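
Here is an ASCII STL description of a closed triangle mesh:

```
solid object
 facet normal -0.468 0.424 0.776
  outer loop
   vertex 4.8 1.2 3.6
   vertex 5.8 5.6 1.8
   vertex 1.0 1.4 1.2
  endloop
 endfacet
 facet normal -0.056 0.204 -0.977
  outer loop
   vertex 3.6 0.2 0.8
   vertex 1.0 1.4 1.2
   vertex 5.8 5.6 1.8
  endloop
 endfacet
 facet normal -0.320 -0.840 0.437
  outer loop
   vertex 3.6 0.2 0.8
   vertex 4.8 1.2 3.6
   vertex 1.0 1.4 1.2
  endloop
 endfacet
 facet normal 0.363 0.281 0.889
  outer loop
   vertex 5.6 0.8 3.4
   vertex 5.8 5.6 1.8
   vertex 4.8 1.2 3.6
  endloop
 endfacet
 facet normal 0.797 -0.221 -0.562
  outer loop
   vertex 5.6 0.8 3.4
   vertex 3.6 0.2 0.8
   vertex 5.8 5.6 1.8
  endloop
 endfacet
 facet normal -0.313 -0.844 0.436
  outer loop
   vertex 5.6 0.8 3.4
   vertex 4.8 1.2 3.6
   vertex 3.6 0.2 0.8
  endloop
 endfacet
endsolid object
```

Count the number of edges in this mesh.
9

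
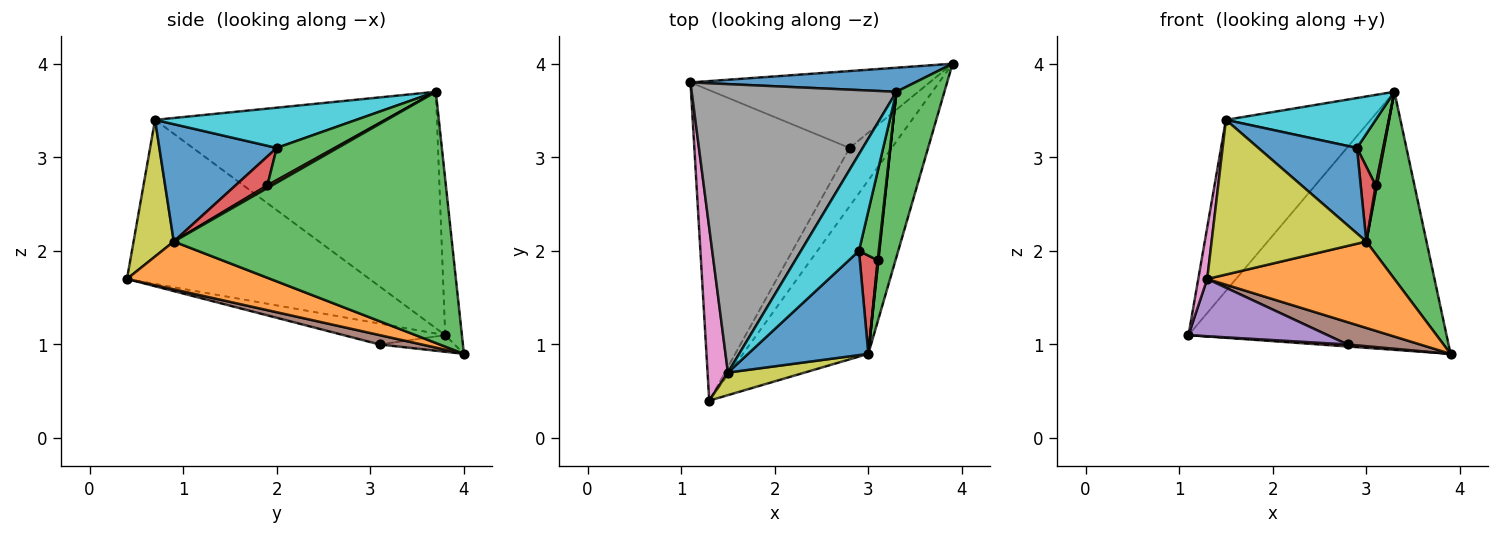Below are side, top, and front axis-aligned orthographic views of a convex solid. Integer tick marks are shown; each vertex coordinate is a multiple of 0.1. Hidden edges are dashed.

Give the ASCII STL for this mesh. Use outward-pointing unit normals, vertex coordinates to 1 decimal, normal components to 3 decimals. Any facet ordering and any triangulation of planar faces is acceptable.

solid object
 facet normal -0.064 0.994 0.093
  outer loop
   vertex 3.3 3.7 3.7
   vertex 3.9 4.0 0.9
   vertex 1.1 3.8 1.1
  endloop
 endfacet
 facet normal 0.323 -0.422 -0.847
  outer loop
   vertex 3.0 0.9 2.1
   vertex 1.3 0.4 1.7
   vertex 3.9 4.0 0.9
  endloop
 endfacet
 facet normal 0.961 -0.208 0.184
  outer loop
   vertex 3.0 0.9 2.1
   vertex 3.9 4.0 0.9
   vertex 3.3 3.7 3.7
  endloop
 endfacet
 facet normal -0.069 -0.026 -0.997
  outer loop
   vertex 2.8 3.1 1.0
   vertex 1.1 3.8 1.1
   vertex 3.9 4.0 0.9
  endloop
 endfacet
 facet normal -0.131 -0.180 -0.975
  outer loop
   vertex 2.8 3.1 1.0
   vertex 1.3 0.4 1.7
   vertex 1.1 3.8 1.1
  endloop
 endfacet
 facet normal 0.203 -0.350 -0.914
  outer loop
   vertex 2.8 3.1 1.0
   vertex 3.9 4.0 0.9
   vertex 1.3 0.4 1.7
  endloop
 endfacet
 facet normal -0.992 -0.037 0.123
  outer loop
   vertex 1.5 0.7 3.4
   vertex 1.1 3.8 1.1
   vertex 1.3 0.4 1.7
  endloop
 endfacet
 facet normal -0.705 0.362 0.610
  outer loop
   vertex 1.5 0.7 3.4
   vertex 3.3 3.7 3.7
   vertex 1.1 3.8 1.1
  endloop
 endfacet
 facet normal 0.249 -0.958 0.140
  outer loop
   vertex 1.5 0.7 3.4
   vertex 1.3 0.4 1.7
   vertex 3.0 0.9 2.1
  endloop
 endfacet
 facet normal 0.525 -0.390 0.756
  outer loop
   vertex 2.9 2.0 3.1
   vertex 3.3 3.7 3.7
   vertex 1.5 0.7 3.4
  endloop
 endfacet
 facet normal 0.602 -0.506 0.617
  outer loop
   vertex 2.9 2.0 3.1
   vertex 1.5 0.7 3.4
   vertex 3.0 0.9 2.1
  endloop
 endfacet
 facet normal 0.943 -0.236 0.236
  outer loop
   vertex 3.1 1.9 2.7
   vertex 3.0 0.9 2.1
   vertex 3.3 3.7 3.7
  endloop
 endfacet
 facet normal 0.796 -0.359 0.488
  outer loop
   vertex 3.1 1.9 2.7
   vertex 3.3 3.7 3.7
   vertex 2.9 2.0 3.1
  endloop
 endfacet
 facet normal 0.790 -0.372 0.488
  outer loop
   vertex 3.1 1.9 2.7
   vertex 2.9 2.0 3.1
   vertex 3.0 0.9 2.1
  endloop
 endfacet
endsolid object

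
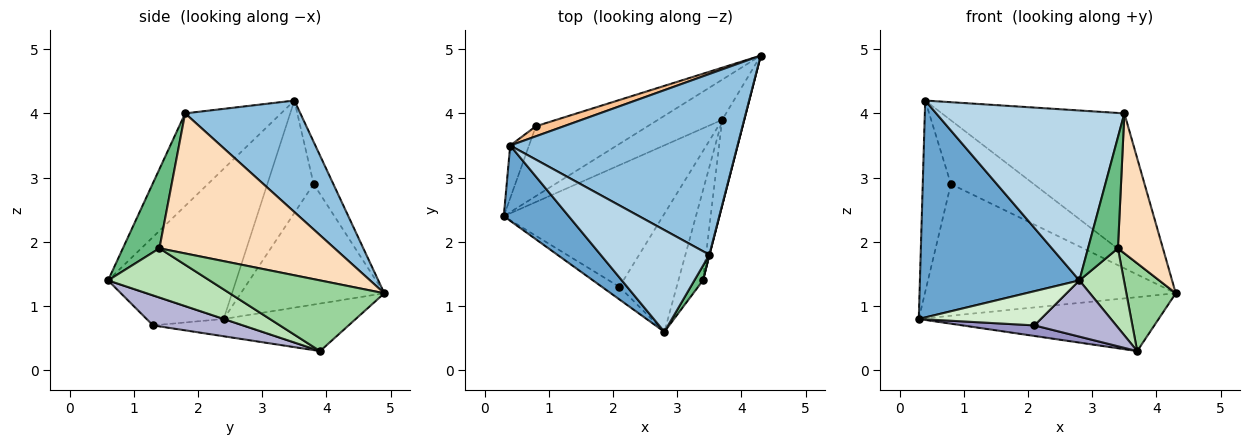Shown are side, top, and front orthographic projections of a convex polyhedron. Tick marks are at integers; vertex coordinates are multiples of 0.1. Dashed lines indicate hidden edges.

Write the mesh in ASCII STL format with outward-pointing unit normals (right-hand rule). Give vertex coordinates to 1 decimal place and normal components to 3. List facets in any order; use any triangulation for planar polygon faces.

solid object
 facet normal -0.605 -0.753 0.261
  outer loop
   vertex 0.4 3.5 4.2
   vertex 0.3 2.4 0.8
   vertex 2.8 0.6 1.4
  endloop
 endfacet
 facet normal 0.361 0.572 0.736
  outer loop
   vertex 3.5 1.8 4.0
   vertex 4.3 4.9 1.2
   vertex 0.4 3.5 4.2
  endloop
 endfacet
 facet normal -0.401 -0.786 0.471
  outer loop
   vertex 3.5 1.8 4.0
   vertex 0.4 3.5 4.2
   vertex 2.8 0.6 1.4
  endloop
 endfacet
 facet normal -0.404 0.734 -0.546
  outer loop
   vertex 3.7 3.9 0.3
   vertex 0.3 2.4 0.8
   vertex 4.3 4.9 1.2
  endloop
 endfacet
 facet normal -0.451 0.788 -0.418
  outer loop
   vertex 0.8 3.8 2.9
   vertex 4.3 4.9 1.2
   vertex 0.3 2.4 0.8
  endloop
 endfacet
 facet normal -0.846 0.514 -0.142
  outer loop
   vertex 0.8 3.8 2.9
   vertex 0.3 2.4 0.8
   vertex 0.4 3.5 4.2
  endloop
 endfacet
 facet normal -0.229 0.962 0.152
  outer loop
   vertex 0.8 3.8 2.9
   vertex 0.4 3.5 4.2
   vertex 4.3 4.9 1.2
  endloop
 endfacet
 facet normal 0.969 -0.249 0.001
  outer loop
   vertex 3.4 1.4 1.9
   vertex 4.3 4.9 1.2
   vertex 3.5 1.8 4.0
  endloop
 endfacet
 facet normal 0.771 -0.631 0.083
  outer loop
   vertex 3.4 1.4 1.9
   vertex 3.5 1.8 4.0
   vertex 2.8 0.6 1.4
  endloop
 endfacet
 facet normal 0.913 -0.292 -0.285
  outer loop
   vertex 3.4 1.4 1.9
   vertex 3.7 3.9 0.3
   vertex 4.3 4.9 1.2
  endloop
 endfacet
 facet normal 0.833 -0.366 -0.415
  outer loop
   vertex 3.4 1.4 1.9
   vertex 2.8 0.6 1.4
   vertex 3.7 3.9 0.3
  endloop
 endfacet
 facet normal -0.510 -0.807 -0.297
  outer loop
   vertex 2.1 1.3 0.7
   vertex 2.8 0.6 1.4
   vertex 0.3 2.4 0.8
  endloop
 endfacet
 facet normal -0.108 -0.086 -0.990
  outer loop
   vertex 2.1 1.3 0.7
   vertex 0.3 2.4 0.8
   vertex 3.7 3.9 0.3
  endloop
 endfacet
 facet normal 0.428 -0.389 -0.816
  outer loop
   vertex 2.1 1.3 0.7
   vertex 3.7 3.9 0.3
   vertex 2.8 0.6 1.4
  endloop
 endfacet
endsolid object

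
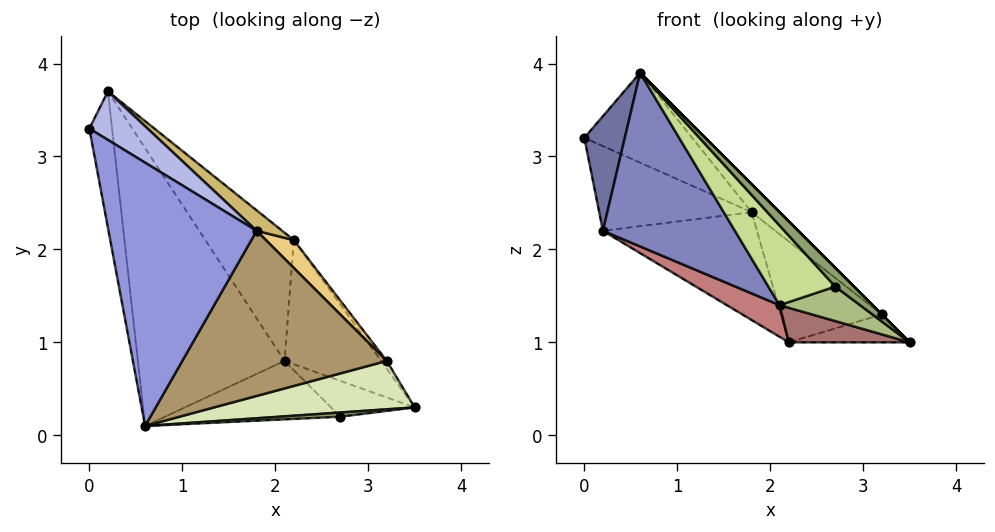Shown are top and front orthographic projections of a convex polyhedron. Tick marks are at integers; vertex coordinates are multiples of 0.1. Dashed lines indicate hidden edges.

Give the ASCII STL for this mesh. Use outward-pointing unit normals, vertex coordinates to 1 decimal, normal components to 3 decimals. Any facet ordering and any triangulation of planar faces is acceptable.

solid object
 facet normal -0.930 -0.236 -0.280
  outer loop
   vertex 0.2 3.7 2.2
   vertex 0.6 0.1 3.9
   vertex 0.0 3.3 3.2
  endloop
 endfacet
 facet normal -0.759 -0.345 -0.552
  outer loop
   vertex 2.1 0.8 1.4
   vertex 0.6 0.1 3.9
   vertex 0.2 3.7 2.2
  endloop
 endfacet
 facet normal 0.526 0.275 0.805
  outer loop
   vertex 1.8 2.2 2.4
   vertex 0.0 3.3 3.2
   vertex 0.6 0.1 3.9
  endloop
 endfacet
 facet normal 0.601 0.694 0.398
  outer loop
   vertex 1.8 2.2 2.4
   vertex 0.2 3.7 2.2
   vertex 0.0 3.3 3.2
  endloop
 endfacet
 facet normal 0.275 -0.938 0.210
  outer loop
   vertex 2.7 0.2 1.6
   vertex 3.5 0.3 1.0
   vertex 0.6 0.1 3.9
  endloop
 endfacet
 facet normal -0.413 -0.632 -0.656
  outer loop
   vertex 2.7 0.2 1.6
   vertex 2.1 0.8 1.4
   vertex 3.5 0.3 1.0
  endloop
 endfacet
 facet normal -0.520 -0.689 -0.505
  outer loop
   vertex 2.7 0.2 1.6
   vertex 0.6 0.1 3.9
   vertex 2.1 0.8 1.4
  endloop
 endfacet
 facet normal 0.707 0.000 0.707
  outer loop
   vertex 3.2 0.8 1.3
   vertex 0.6 0.1 3.9
   vertex 3.5 0.3 1.0
  endloop
 endfacet
 facet normal 0.685 0.121 0.718
  outer loop
   vertex 3.2 0.8 1.3
   vertex 1.8 2.2 2.4
   vertex 0.6 0.1 3.9
  endloop
 endfacet
 facet normal 0.668 0.731 0.139
  outer loop
   vertex 2.2 2.1 1.0
   vertex 0.2 3.7 2.2
   vertex 1.8 2.2 2.4
  endloop
 endfacet
 facet normal 0.761 0.625 0.173
  outer loop
   vertex 2.2 2.1 1.0
   vertex 1.8 2.2 2.4
   vertex 3.2 0.8 1.3
  endloop
 endfacet
 facet normal 0.800 0.578 -0.163
  outer loop
   vertex 2.2 2.1 1.0
   vertex 3.2 0.8 1.3
   vertex 3.5 0.3 1.0
  endloop
 endfacet
 facet normal -0.348 -0.251 -0.903
  outer loop
   vertex 2.2 2.1 1.0
   vertex 3.5 0.3 1.0
   vertex 2.1 0.8 1.4
  endloop
 endfacet
 facet normal -0.612 -0.189 -0.768
  outer loop
   vertex 2.2 2.1 1.0
   vertex 2.1 0.8 1.4
   vertex 0.2 3.7 2.2
  endloop
 endfacet
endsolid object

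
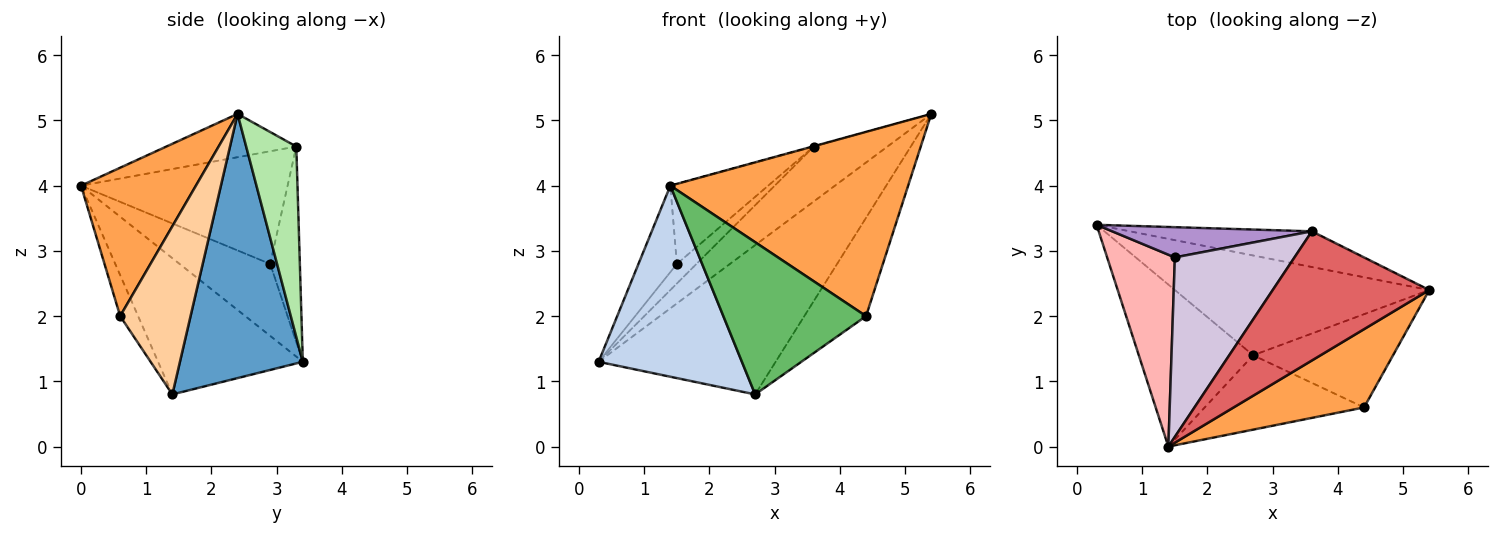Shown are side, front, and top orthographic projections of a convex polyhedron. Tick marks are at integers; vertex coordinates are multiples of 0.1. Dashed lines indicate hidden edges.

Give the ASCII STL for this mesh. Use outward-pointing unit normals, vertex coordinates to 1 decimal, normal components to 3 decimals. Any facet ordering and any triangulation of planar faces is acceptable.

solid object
 facet normal 0.500 0.720 -0.481
  outer loop
   vertex 2.7 1.4 0.8
   vertex 0.3 3.4 1.3
   vertex 5.4 2.4 5.1
  endloop
 endfacet
 facet normal -0.610 -0.604 -0.512
  outer loop
   vertex 2.7 1.4 0.8
   vertex 1.4 0.0 4.0
   vertex 0.3 3.4 1.3
  endloop
 endfacet
 facet normal 0.406 -0.841 0.357
  outer loop
   vertex 4.4 0.6 2.0
   vertex 5.4 2.4 5.1
   vertex 1.4 0.0 4.0
  endloop
 endfacet
 facet normal 0.637 0.559 -0.530
  outer loop
   vertex 4.4 0.6 2.0
   vertex 2.7 1.4 0.8
   vertex 5.4 2.4 5.1
  endloop
 endfacet
 facet normal -0.112 -0.893 -0.436
  outer loop
   vertex 4.4 0.6 2.0
   vertex 1.4 0.0 4.0
   vertex 2.7 1.4 0.8
  endloop
 endfacet
 facet normal 0.496 0.728 -0.474
  outer loop
   vertex 3.6 3.3 4.6
   vertex 5.4 2.4 5.1
   vertex 0.3 3.4 1.3
  endloop
 endfacet
 facet normal -0.267 0.002 0.964
  outer loop
   vertex 3.6 3.3 4.6
   vertex 1.4 0.0 4.0
   vertex 5.4 2.4 5.1
  endloop
 endfacet
 facet normal -0.696 0.295 0.655
  outer loop
   vertex 1.5 2.9 2.8
   vertex 0.3 3.4 1.3
   vertex 1.4 0.0 4.0
  endloop
 endfacet
 facet normal -0.636 0.419 0.648
  outer loop
   vertex 1.5 2.9 2.8
   vertex 3.6 3.3 4.6
   vertex 0.3 3.4 1.3
  endloop
 endfacet
 facet normal -0.652 0.309 0.692
  outer loop
   vertex 1.5 2.9 2.8
   vertex 1.4 0.0 4.0
   vertex 3.6 3.3 4.6
  endloop
 endfacet
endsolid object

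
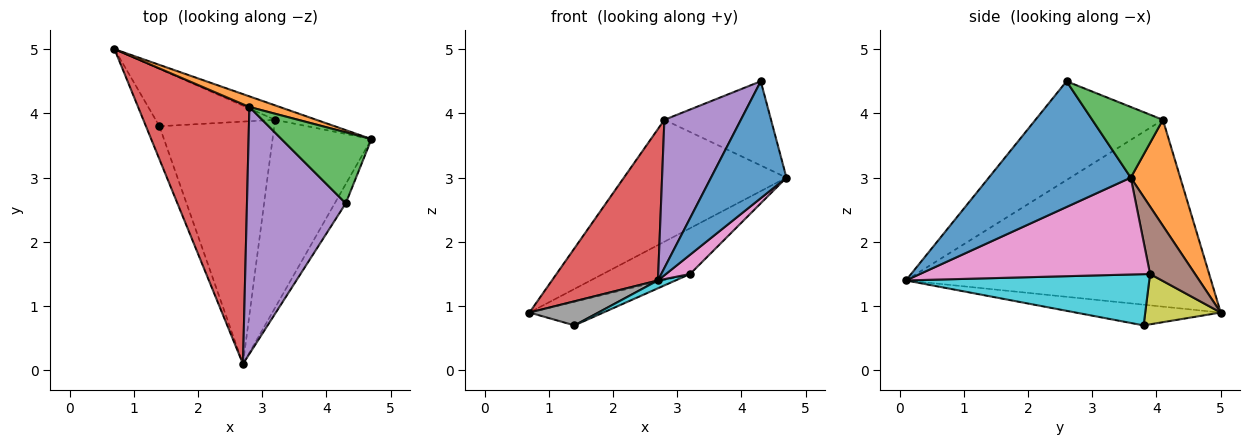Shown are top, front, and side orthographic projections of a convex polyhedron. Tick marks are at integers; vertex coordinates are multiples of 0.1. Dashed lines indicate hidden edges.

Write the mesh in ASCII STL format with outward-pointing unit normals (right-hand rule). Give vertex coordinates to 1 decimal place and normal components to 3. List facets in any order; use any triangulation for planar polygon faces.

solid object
 facet normal 0.880 -0.468 -0.077
  outer loop
   vertex 4.3 2.6 4.5
   vertex 2.7 0.1 1.4
   vertex 4.7 3.6 3.0
  endloop
 endfacet
 facet normal 0.290 0.953 0.083
  outer loop
   vertex 2.8 4.1 3.9
   vertex 4.7 3.6 3.0
   vertex 0.7 5.0 0.9
  endloop
 endfacet
 facet normal 0.452 0.682 0.575
  outer loop
   vertex 2.8 4.1 3.9
   vertex 4.3 2.6 4.5
   vertex 4.7 3.6 3.0
  endloop
 endfacet
 facet normal -0.823 -0.286 0.490
  outer loop
   vertex 2.8 4.1 3.9
   vertex 0.7 5.0 0.9
   vertex 2.7 0.1 1.4
  endloop
 endfacet
 facet normal -0.651 -0.391 0.651
  outer loop
   vertex 2.8 4.1 3.9
   vertex 2.7 0.1 1.4
   vertex 4.3 2.6 4.5
  endloop
 endfacet
 facet normal 0.441 0.856 -0.270
  outer loop
   vertex 3.2 3.9 1.5
   vertex 0.7 5.0 0.9
   vertex 4.7 3.6 3.0
  endloop
 endfacet
 facet normal 0.698 -0.073 -0.712
  outer loop
   vertex 3.2 3.9 1.5
   vertex 4.7 3.6 3.0
   vertex 2.7 0.1 1.4
  endloop
 endfacet
 facet normal -0.778 -0.370 -0.507
  outer loop
   vertex 1.4 3.8 0.7
   vertex 2.7 0.1 1.4
   vertex 0.7 5.0 0.9
  endloop
 endfacet
 facet normal 0.363 0.355 -0.861
  outer loop
   vertex 1.4 3.8 0.7
   vertex 0.7 5.0 0.9
   vertex 3.2 3.9 1.5
  endloop
 endfacet
 facet normal 0.407 -0.030 -0.913
  outer loop
   vertex 1.4 3.8 0.7
   vertex 3.2 3.9 1.5
   vertex 2.7 0.1 1.4
  endloop
 endfacet
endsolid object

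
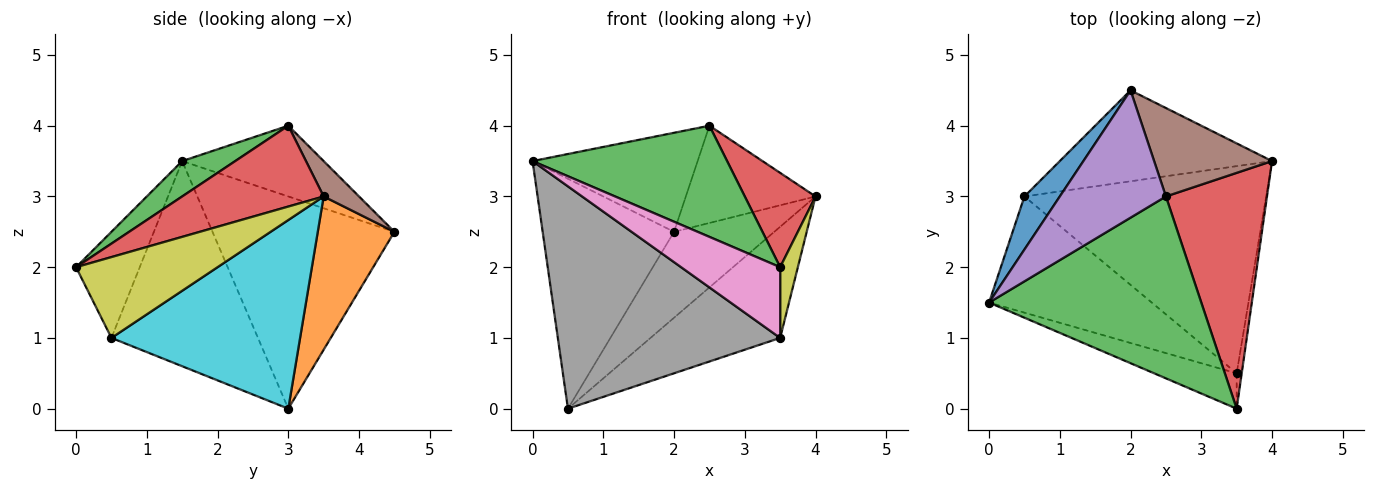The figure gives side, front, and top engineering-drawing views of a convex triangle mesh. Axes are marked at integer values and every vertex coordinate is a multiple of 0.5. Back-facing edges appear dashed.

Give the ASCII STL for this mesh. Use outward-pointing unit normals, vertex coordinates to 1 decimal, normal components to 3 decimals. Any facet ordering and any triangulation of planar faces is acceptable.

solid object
 facet normal -0.803 0.580 0.134
  outer loop
   vertex 2.0 4.5 2.5
   vertex 0.5 3.0 0.0
   vertex 0.0 1.5 3.5
  endloop
 endfacet
 facet normal 0.465 0.608 -0.644
  outer loop
   vertex 2.0 4.5 2.5
   vertex 4.0 3.5 3.0
   vertex 0.5 3.0 0.0
  endloop
 endfacet
 facet normal 0.141 -0.516 0.845
  outer loop
   vertex 2.5 3.0 4.0
   vertex 0.0 1.5 3.5
   vertex 3.5 0.0 2.0
  endloop
 endfacet
 facet normal 0.596 -0.298 0.745
  outer loop
   vertex 2.5 3.0 4.0
   vertex 3.5 0.0 2.0
   vertex 4.0 3.5 3.0
  endloop
 endfacet
 facet normal -0.466 0.543 0.699
  outer loop
   vertex 2.5 3.0 4.0
   vertex 2.0 4.5 2.5
   vertex 0.0 1.5 3.5
  endloop
 endfacet
 facet normal 0.198 0.725 0.659
  outer loop
   vertex 2.5 3.0 4.0
   vertex 4.0 3.5 3.0
   vertex 2.0 4.5 2.5
  endloop
 endfacet
 facet normal -0.498 -0.775 -0.388
  outer loop
   vertex 3.5 0.5 1.0
   vertex 3.5 0.0 2.0
   vertex 0.0 1.5 3.5
  endloop
 endfacet
 facet normal -0.504 -0.765 -0.400
  outer loop
   vertex 3.5 0.5 1.0
   vertex 0.0 1.5 3.5
   vertex 0.5 3.0 0.0
  endloop
 endfacet
 facet normal 0.990 -0.124 -0.062
  outer loop
   vertex 3.5 0.5 1.0
   vertex 4.0 3.5 3.0
   vertex 3.5 0.0 2.0
  endloop
 endfacet
 facet normal 0.567 0.390 -0.726
  outer loop
   vertex 3.5 0.5 1.0
   vertex 0.5 3.0 0.0
   vertex 4.0 3.5 3.0
  endloop
 endfacet
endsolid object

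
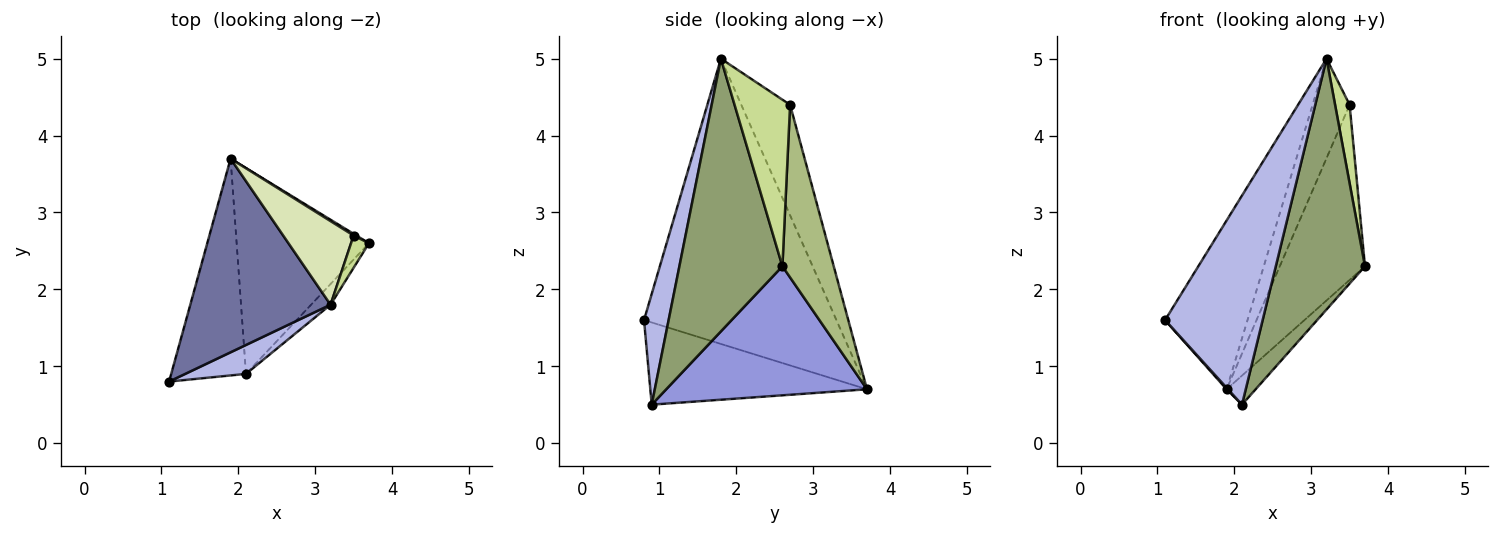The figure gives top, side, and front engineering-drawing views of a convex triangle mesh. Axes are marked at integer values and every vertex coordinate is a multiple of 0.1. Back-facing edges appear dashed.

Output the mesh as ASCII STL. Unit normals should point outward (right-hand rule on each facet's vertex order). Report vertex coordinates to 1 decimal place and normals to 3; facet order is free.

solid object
 facet normal -0.838 0.359 0.412
  outer loop
   vertex 3.2 1.8 5.0
   vertex 1.9 3.7 0.7
   vertex 1.1 0.8 1.6
  endloop
 endfacet
 facet normal -0.740 -0.005 -0.673
  outer loop
   vertex 2.1 0.9 0.5
   vertex 1.1 0.8 1.6
   vertex 1.9 3.7 0.7
  endloop
 endfacet
 facet normal 0.695 0.100 -0.712
  outer loop
   vertex 2.1 0.9 0.5
   vertex 1.9 3.7 0.7
   vertex 3.7 2.6 2.3
  endloop
 endfacet
 facet normal 0.242 -0.961 0.133
  outer loop
   vertex 2.1 0.9 0.5
   vertex 3.2 1.8 5.0
   vertex 1.1 0.8 1.6
  endloop
 endfacet
 facet normal 0.755 -0.654 -0.054
  outer loop
   vertex 2.1 0.9 0.5
   vertex 3.7 2.6 2.3
   vertex 3.2 1.8 5.0
  endloop
 endfacet
 facet normal 0.516 0.857 0.008
  outer loop
   vertex 3.5 2.7 4.4
   vertex 3.7 2.6 2.3
   vertex 1.9 3.7 0.7
  endloop
 endfacet
 facet normal 0.962 -0.252 0.104
  outer loop
   vertex 3.5 2.7 4.4
   vertex 3.2 1.8 5.0
   vertex 3.7 2.6 2.3
  endloop
 endfacet
 facet normal -0.710 0.539 0.453
  outer loop
   vertex 3.5 2.7 4.4
   vertex 1.9 3.7 0.7
   vertex 3.2 1.8 5.0
  endloop
 endfacet
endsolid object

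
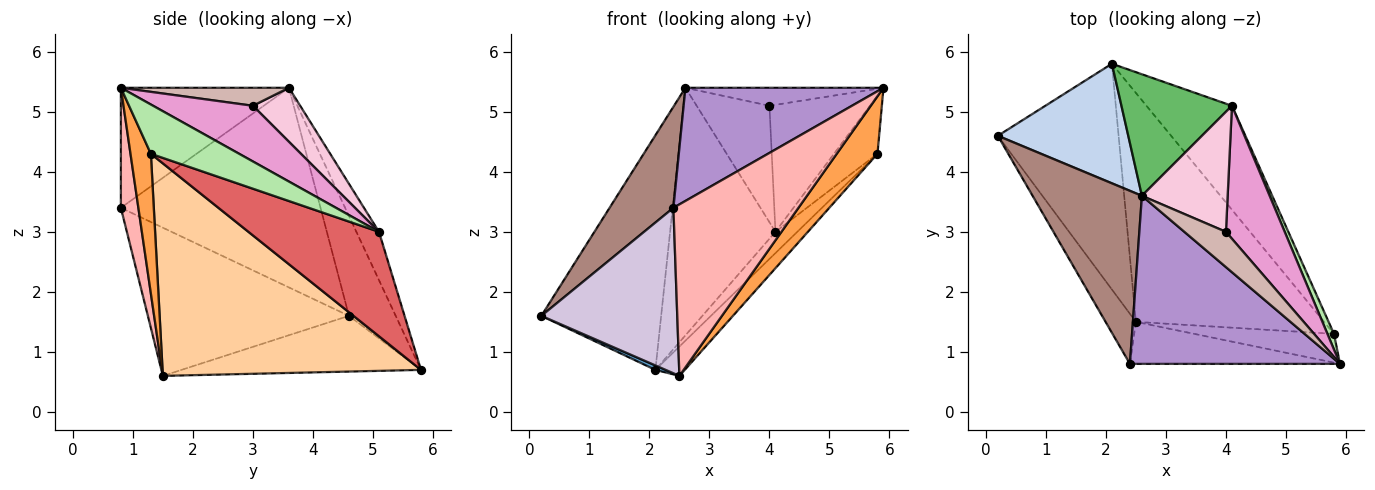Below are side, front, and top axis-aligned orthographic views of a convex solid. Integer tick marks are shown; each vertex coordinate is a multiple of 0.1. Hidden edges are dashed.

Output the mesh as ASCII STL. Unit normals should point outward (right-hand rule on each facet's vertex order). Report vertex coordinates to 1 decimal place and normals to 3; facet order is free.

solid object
 facet normal -0.419 -0.018 -0.908
  outer loop
   vertex 2.5 1.5 0.6
   vertex 0.2 4.6 1.6
   vertex 2.1 5.8 0.7
  endloop
 endfacet
 facet normal -0.328 0.842 0.429
  outer loop
   vertex 2.6 3.6 5.4
   vertex 2.1 5.8 0.7
   vertex 0.2 4.6 1.6
  endloop
 endfacet
 facet normal 0.408 -0.816 -0.408
  outer loop
   vertex 5.8 1.3 4.3
   vertex 5.9 0.8 5.4
   vertex 2.5 1.5 0.6
  endloop
 endfacet
 facet normal 0.746 0.085 -0.661
  outer loop
   vertex 5.8 1.3 4.3
   vertex 2.5 1.5 0.6
   vertex 2.1 5.8 0.7
  endloop
 endfacet
 facet normal -0.189 0.881 0.433
  outer loop
   vertex 4.1 5.1 3.0
   vertex 2.1 5.8 0.7
   vertex 2.6 3.6 5.4
  endloop
 endfacet
 facet normal 0.891 0.439 0.119
  outer loop
   vertex 4.1 5.1 3.0
   vertex 5.9 0.8 5.4
   vertex 5.8 1.3 4.3
  endloop
 endfacet
 facet normal 0.767 0.128 -0.628
  outer loop
   vertex 4.1 5.1 3.0
   vertex 5.8 1.3 4.3
   vertex 2.1 5.8 0.7
  endloop
 endfacet
 facet normal 0.135 -0.962 -0.236
  outer loop
   vertex 2.4 0.8 3.4
   vertex 2.5 1.5 0.6
   vertex 5.9 0.8 5.4
  endloop
 endfacet
 facet normal -0.428 -0.505 0.750
  outer loop
   vertex 2.4 0.8 3.4
   vertex 5.9 0.8 5.4
   vertex 2.6 3.6 5.4
  endloop
 endfacet
 facet normal -0.817 -0.552 -0.167
  outer loop
   vertex 2.4 0.8 3.4
   vertex 0.2 4.6 1.6
   vertex 2.5 1.5 0.6
  endloop
 endfacet
 facet normal -0.845 -0.270 0.462
  outer loop
   vertex 2.4 0.8 3.4
   vertex 2.6 3.6 5.4
   vertex 0.2 4.6 1.6
  endloop
 endfacet
 facet normal 0.360 0.424 0.831
  outer loop
   vertex 4.0 3.0 5.1
   vertex 2.6 3.6 5.4
   vertex 5.9 0.8 5.4
  endloop
 endfacet
 facet normal 0.565 0.570 0.597
  outer loop
   vertex 4.0 3.0 5.1
   vertex 5.9 0.8 5.4
   vertex 4.1 5.1 3.0
  endloop
 endfacet
 facet normal 0.412 0.634 0.654
  outer loop
   vertex 4.0 3.0 5.1
   vertex 4.1 5.1 3.0
   vertex 2.6 3.6 5.4
  endloop
 endfacet
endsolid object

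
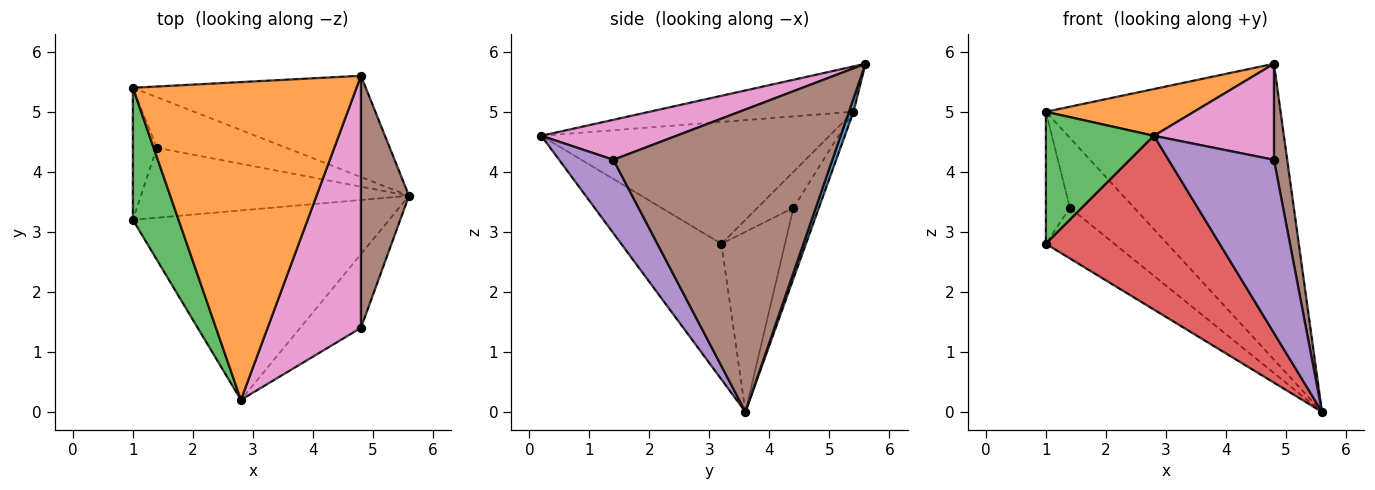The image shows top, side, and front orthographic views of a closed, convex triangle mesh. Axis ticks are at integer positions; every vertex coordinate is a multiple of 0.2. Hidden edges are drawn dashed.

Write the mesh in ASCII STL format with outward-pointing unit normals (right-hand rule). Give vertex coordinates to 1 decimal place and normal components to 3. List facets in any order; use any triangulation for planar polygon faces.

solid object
 facet normal 0.018 0.946 -0.324
  outer loop
   vertex 4.8 5.6 5.8
   vertex 5.6 3.6 0.0
   vertex 1.0 5.4 5.0
  endloop
 endfacet
 facet normal -0.197 -0.143 0.970
  outer loop
   vertex 4.8 5.6 5.8
   vertex 1.0 5.4 5.0
   vertex 2.8 0.2 4.6
  endloop
 endfacet
 facet normal -0.883 -0.331 0.331
  outer loop
   vertex 1.0 3.2 2.8
   vertex 2.8 0.2 4.6
   vertex 1.0 5.4 5.0
  endloop
 endfacet
 facet normal -0.363 -0.630 -0.687
  outer loop
   vertex 1.0 3.2 2.8
   vertex 5.6 3.6 0.0
   vertex 2.8 0.2 4.6
  endloop
 endfacet
 facet normal 0.428 -0.832 -0.354
  outer loop
   vertex 4.8 1.4 4.2
   vertex 2.8 0.2 4.6
   vertex 5.6 3.6 0.0
  endloop
 endfacet
 facet normal 0.986 -0.060 0.157
  outer loop
   vertex 4.8 1.4 4.2
   vertex 5.6 3.6 0.0
   vertex 4.8 5.6 5.8
  endloop
 endfacet
 facet normal 0.372 -0.330 0.868
  outer loop
   vertex 4.8 1.4 4.2
   vertex 4.8 5.6 5.8
   vertex 2.8 0.2 4.6
  endloop
 endfacet
 facet normal -0.305 0.771 -0.558
  outer loop
   vertex 1.4 4.4 3.4
   vertex 1.0 5.4 5.0
   vertex 5.6 3.6 0.0
  endloop
 endfacet
 facet normal -0.728 0.485 -0.485
  outer loop
   vertex 1.4 4.4 3.4
   vertex 1.0 3.2 2.8
   vertex 1.0 5.4 5.0
  endloop
 endfacet
 facet normal -0.478 0.515 -0.712
  outer loop
   vertex 1.4 4.4 3.4
   vertex 5.6 3.6 0.0
   vertex 1.0 3.2 2.8
  endloop
 endfacet
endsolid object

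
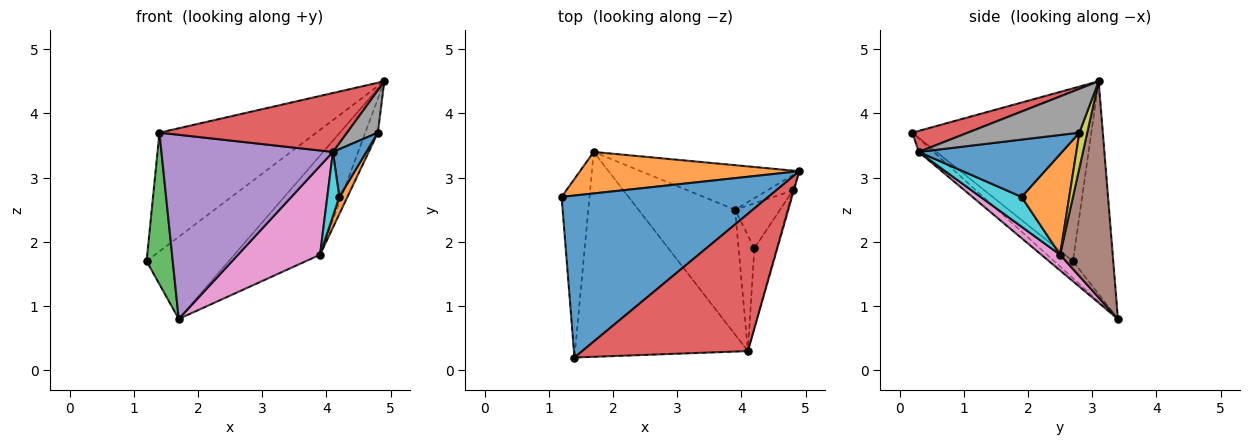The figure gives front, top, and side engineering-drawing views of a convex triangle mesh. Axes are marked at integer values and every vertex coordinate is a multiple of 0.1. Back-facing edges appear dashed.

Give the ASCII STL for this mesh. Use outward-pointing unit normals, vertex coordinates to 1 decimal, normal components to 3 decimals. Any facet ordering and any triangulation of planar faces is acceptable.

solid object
 facet normal -0.559 0.490 0.669
  outer loop
   vertex 1.4 0.2 3.7
   vertex 4.9 3.1 4.5
   vertex 1.2 2.7 1.7
  endloop
 endfacet
 facet normal -0.401 0.818 0.413
  outer loop
   vertex 1.7 3.4 0.8
   vertex 1.2 2.7 1.7
   vertex 4.9 3.1 4.5
  endloop
 endfacet
 facet normal -0.423 -0.587 -0.691
  outer loop
   vertex 1.7 3.4 0.8
   vertex 1.4 0.2 3.7
   vertex 1.2 2.7 1.7
  endloop
 endfacet
 facet normal 0.116 -0.392 0.913
  outer loop
   vertex 4.1 0.3 3.4
   vertex 4.9 3.1 4.5
   vertex 1.4 0.2 3.7
  endloop
 endfacet
 facet normal -0.058 -0.667 -0.742
  outer loop
   vertex 4.1 0.3 3.4
   vertex 1.4 0.2 3.7
   vertex 1.7 3.4 0.8
  endloop
 endfacet
 facet normal 0.488 0.796 -0.358
  outer loop
   vertex 3.9 2.5 1.8
   vertex 1.7 3.4 0.8
   vertex 4.9 3.1 4.5
  endloop
 endfacet
 facet normal 0.132 -0.575 -0.807
  outer loop
   vertex 3.9 2.5 1.8
   vertex 4.1 0.3 3.4
   vertex 1.7 3.4 0.8
  endloop
 endfacet
 facet normal 0.963 -0.267 -0.020
  outer loop
   vertex 4.8 2.8 3.7
   vertex 4.9 3.1 4.5
   vertex 4.1 0.3 3.4
  endloop
 endfacet
 facet normal 0.493 0.792 -0.359
  outer loop
   vertex 4.8 2.8 3.7
   vertex 3.9 2.5 1.8
   vertex 4.9 3.1 4.5
  endloop
 endfacet
 facet normal 0.855 -0.252 -0.453
  outer loop
   vertex 4.2 1.9 2.7
   vertex 4.1 0.3 3.4
   vertex 3.9 2.5 1.8
  endloop
 endfacet
 facet normal 0.910 -0.212 -0.355
  outer loop
   vertex 4.2 1.9 2.7
   vertex 4.8 2.8 3.7
   vertex 4.1 0.3 3.4
  endloop
 endfacet
 facet normal 0.902 -0.154 -0.403
  outer loop
   vertex 4.2 1.9 2.7
   vertex 3.9 2.5 1.8
   vertex 4.8 2.8 3.7
  endloop
 endfacet
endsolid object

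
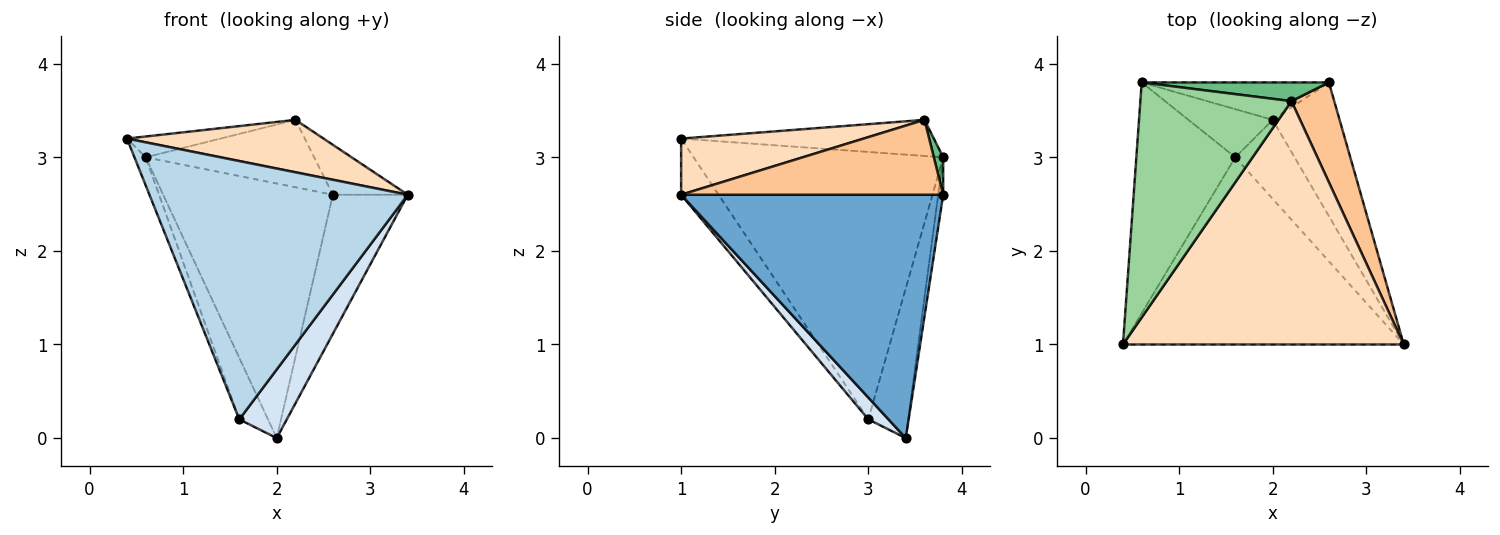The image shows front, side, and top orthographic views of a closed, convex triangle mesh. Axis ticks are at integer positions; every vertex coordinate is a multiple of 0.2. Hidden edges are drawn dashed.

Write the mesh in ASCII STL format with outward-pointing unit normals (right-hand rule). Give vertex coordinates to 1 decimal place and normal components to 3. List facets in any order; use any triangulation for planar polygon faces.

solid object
 facet normal 0.930 0.266 -0.255
  outer loop
   vertex 2.0 3.4 0.0
   vertex 2.6 3.8 2.6
   vertex 3.4 1.0 2.6
  endloop
 endfacet
 facet normal -0.029 0.989 -0.145
  outer loop
   vertex 0.6 3.8 3.0
   vertex 2.6 3.8 2.6
   vertex 2.0 3.4 0.0
  endloop
 endfacet
 facet normal -0.117 -0.804 -0.583
  outer loop
   vertex 1.6 3.0 0.2
   vertex 3.4 1.0 2.6
   vertex 0.4 1.0 3.2
  endloop
 endfacet
 facet normal 0.268 -0.632 -0.727
  outer loop
   vertex 1.6 3.0 0.2
   vertex 2.0 3.4 0.0
   vertex 3.4 1.0 2.6
  endloop
 endfacet
 facet normal -0.937 0.042 -0.347
  outer loop
   vertex 1.6 3.0 0.2
   vertex 0.4 1.0 3.2
   vertex 0.6 3.8 3.0
  endloop
 endfacet
 facet normal -0.739 0.531 -0.415
  outer loop
   vertex 1.6 3.0 0.2
   vertex 0.6 3.8 3.0
   vertex 2.0 3.4 0.0
  endloop
 endfacet
 facet normal 0.843 0.241 0.482
  outer loop
   vertex 2.2 3.6 3.4
   vertex 3.4 1.0 2.6
   vertex 2.6 3.8 2.6
  endloop
 endfacet
 facet normal 0.192 -0.207 0.959
  outer loop
   vertex 2.2 3.6 3.4
   vertex 0.4 1.0 3.2
   vertex 3.4 1.0 2.6
  endloop
 endfacet
 facet normal 0.053 0.962 0.267
  outer loop
   vertex 2.2 3.6 3.4
   vertex 2.6 3.8 2.6
   vertex 0.6 3.8 3.0
  endloop
 endfacet
 facet normal -0.232 0.086 0.969
  outer loop
   vertex 2.2 3.6 3.4
   vertex 0.6 3.8 3.0
   vertex 0.4 1.0 3.2
  endloop
 endfacet
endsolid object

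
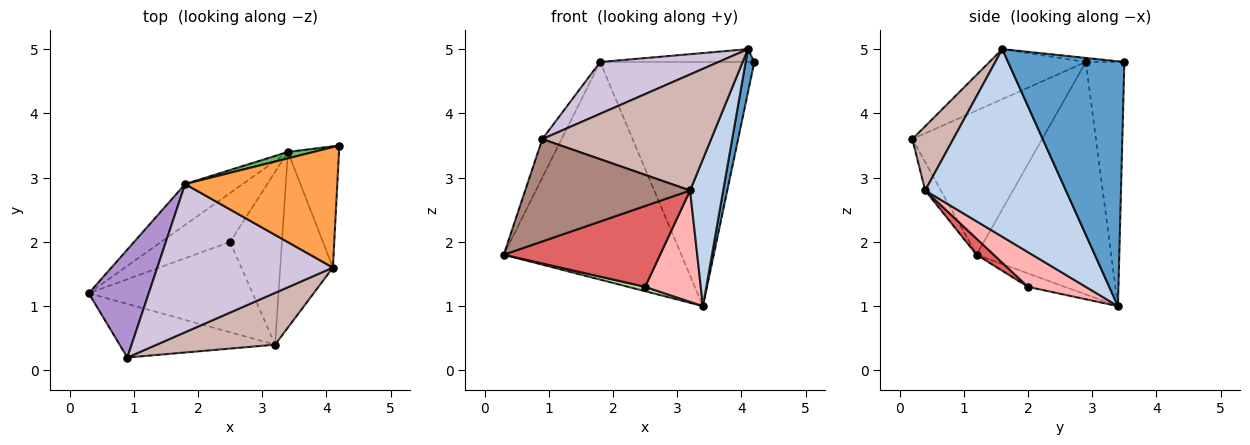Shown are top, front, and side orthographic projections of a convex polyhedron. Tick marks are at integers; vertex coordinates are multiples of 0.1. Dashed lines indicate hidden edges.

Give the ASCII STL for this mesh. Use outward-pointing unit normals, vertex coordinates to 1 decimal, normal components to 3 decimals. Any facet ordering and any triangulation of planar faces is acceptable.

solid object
 facet normal 0.976 -0.073 -0.204
  outer loop
   vertex 3.4 3.4 1.0
   vertex 4.2 3.5 4.8
   vertex 4.1 1.6 5.0
  endloop
 endfacet
 facet normal 0.939 -0.221 -0.264
  outer loop
   vertex 3.2 0.4 2.8
   vertex 3.4 3.4 1.0
   vertex 4.1 1.6 5.0
  endloop
 endfacet
 facet normal -0.027 0.106 0.994
  outer loop
   vertex 1.8 2.9 4.8
   vertex 4.1 1.6 5.0
   vertex 4.2 3.5 4.8
  endloop
 endfacet
 facet normal -0.597 0.788 -0.148
  outer loop
   vertex 1.8 2.9 4.8
   vertex 3.4 3.4 1.0
   vertex 0.3 1.2 1.8
  endloop
 endfacet
 facet normal -0.242 0.970 0.026
  outer loop
   vertex 1.8 2.9 4.8
   vertex 4.2 3.5 4.8
   vertex 3.4 3.4 1.0
  endloop
 endfacet
 facet normal -0.191 -0.087 -0.978
  outer loop
   vertex 2.5 2.0 1.3
   vertex 0.3 1.2 1.8
   vertex 3.4 3.4 1.0
  endloop
 endfacet
 facet normal 0.073 -0.665 -0.743
  outer loop
   vertex 2.5 2.0 1.3
   vertex 3.2 0.4 2.8
   vertex 0.3 1.2 1.8
  endloop
 endfacet
 facet normal 0.490 -0.472 -0.733
  outer loop
   vertex 2.5 2.0 1.3
   vertex 3.4 3.4 1.0
   vertex 3.2 0.4 2.8
  endloop
 endfacet
 facet normal -0.915 0.136 0.380
  outer loop
   vertex 0.9 0.2 3.6
   vertex 1.8 2.9 4.8
   vertex 0.3 1.2 1.8
  endloop
 endfacet
 facet normal -0.259 -0.319 0.912
  outer loop
   vertex 0.9 0.2 3.6
   vertex 4.1 1.6 5.0
   vertex 1.8 2.9 4.8
  endloop
 endfacet
 facet normal -0.084 -0.883 -0.462
  outer loop
   vertex 0.9 0.2 3.6
   vertex 0.3 1.2 1.8
   vertex 3.2 0.4 2.8
  endloop
 endfacet
 facet normal 0.216 -0.892 0.398
  outer loop
   vertex 0.9 0.2 3.6
   vertex 3.2 0.4 2.8
   vertex 4.1 1.6 5.0
  endloop
 endfacet
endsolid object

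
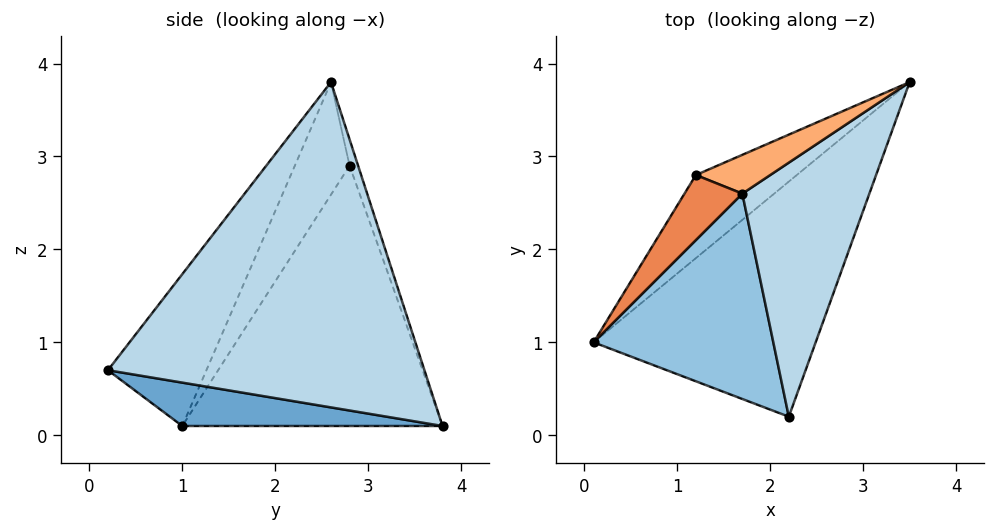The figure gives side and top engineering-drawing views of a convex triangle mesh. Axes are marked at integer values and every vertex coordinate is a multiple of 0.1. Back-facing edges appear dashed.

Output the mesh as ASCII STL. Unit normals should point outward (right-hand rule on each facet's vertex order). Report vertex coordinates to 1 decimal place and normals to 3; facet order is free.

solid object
 facet normal 0.187 -0.227 -0.956
  outer loop
   vertex 2.2 0.2 0.7
   vertex 0.1 1.0 0.1
   vertex 3.5 3.8 0.1
  endloop
 endfacet
 facet normal -0.430 -0.746 0.508
  outer loop
   vertex 1.7 2.6 3.8
   vertex 0.1 1.0 0.1
   vertex 2.2 0.2 0.7
  endloop
 endfacet
 facet normal 0.898 -0.266 0.351
  outer loop
   vertex 1.7 2.6 3.8
   vertex 2.2 0.2 0.7
   vertex 3.5 3.8 0.1
  endloop
 endfacet
 facet normal -0.617 0.749 -0.239
  outer loop
   vertex 1.2 2.8 2.9
   vertex 3.5 3.8 0.1
   vertex 0.1 1.0 0.1
  endloop
 endfacet
 facet normal -0.877 -0.165 0.451
  outer loop
   vertex 1.2 2.8 2.9
   vertex 0.1 1.0 0.1
   vertex 1.7 2.6 3.8
  endloop
 endfacet
 facet normal -0.094 0.960 0.265
  outer loop
   vertex 1.2 2.8 2.9
   vertex 1.7 2.6 3.8
   vertex 3.5 3.8 0.1
  endloop
 endfacet
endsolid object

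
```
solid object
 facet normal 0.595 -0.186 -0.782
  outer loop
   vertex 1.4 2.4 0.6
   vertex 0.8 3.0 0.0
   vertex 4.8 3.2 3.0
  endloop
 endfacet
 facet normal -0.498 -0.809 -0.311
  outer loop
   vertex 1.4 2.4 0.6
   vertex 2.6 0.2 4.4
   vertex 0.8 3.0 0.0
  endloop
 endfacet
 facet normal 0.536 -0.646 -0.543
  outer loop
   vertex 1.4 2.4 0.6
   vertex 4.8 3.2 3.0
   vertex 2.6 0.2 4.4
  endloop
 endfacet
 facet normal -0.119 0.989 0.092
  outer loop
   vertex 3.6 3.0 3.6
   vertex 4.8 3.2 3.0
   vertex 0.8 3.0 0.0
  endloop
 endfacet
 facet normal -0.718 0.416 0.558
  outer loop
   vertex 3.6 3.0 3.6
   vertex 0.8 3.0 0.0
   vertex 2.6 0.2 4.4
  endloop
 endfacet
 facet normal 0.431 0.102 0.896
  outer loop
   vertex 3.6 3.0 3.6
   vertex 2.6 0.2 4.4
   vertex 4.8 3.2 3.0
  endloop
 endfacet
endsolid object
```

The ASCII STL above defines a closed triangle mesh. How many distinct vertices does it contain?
5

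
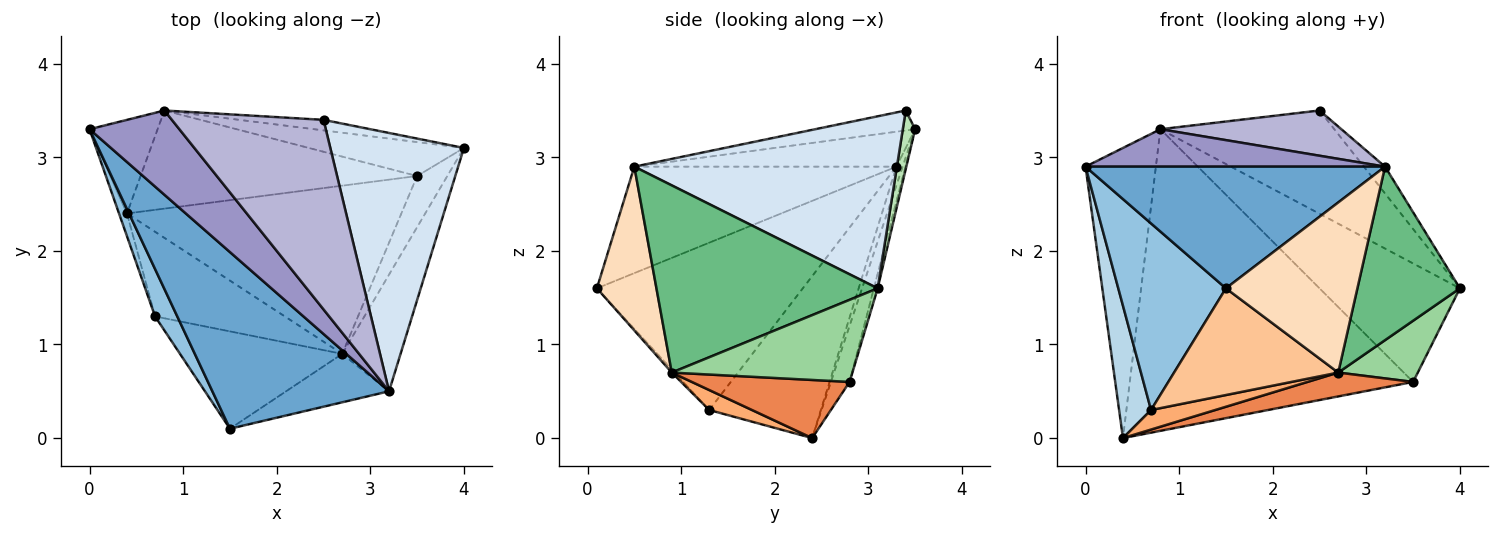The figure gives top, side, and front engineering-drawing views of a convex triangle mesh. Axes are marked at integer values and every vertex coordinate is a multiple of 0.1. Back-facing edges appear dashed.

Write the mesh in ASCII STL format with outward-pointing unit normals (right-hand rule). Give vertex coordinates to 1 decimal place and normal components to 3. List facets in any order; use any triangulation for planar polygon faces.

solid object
 facet normal -0.445 -0.508 0.738
  outer loop
   vertex 3.2 0.5 2.9
   vertex 0.0 3.3 2.9
   vertex 1.5 0.1 1.6
  endloop
 endfacet
 facet normal -0.880 -0.460 0.117
  outer loop
   vertex 0.7 1.3 0.3
   vertex 1.5 0.1 1.6
   vertex 0.0 3.3 2.9
  endloop
 endfacet
 facet normal -0.960 -0.275 -0.047
  outer loop
   vertex 0.7 1.3 0.3
   vertex 0.0 3.3 2.9
   vertex 0.4 2.4 0.0
  endloop
 endfacet
 facet normal 0.788 0.064 0.612
  outer loop
   vertex 2.5 3.4 3.5
   vertex 3.2 0.5 2.9
   vertex 4.0 3.1 1.6
  endloop
 endfacet
 facet normal 0.205 -0.137 -0.969
  outer loop
   vertex 2.7 0.9 0.7
   vertex 0.4 2.4 0.0
   vertex 3.5 2.8 0.6
  endloop
 endfacet
 facet normal 0.148 -0.222 -0.964
  outer loop
   vertex 2.7 0.9 0.7
   vertex 0.7 1.3 0.3
   vertex 0.4 2.4 0.0
  endloop
 endfacet
 facet normal -0.013 -0.739 -0.674
  outer loop
   vertex 2.7 0.9 0.7
   vertex 1.5 0.1 1.6
   vertex 0.7 1.3 0.3
  endloop
 endfacet
 facet normal 0.399 -0.882 -0.251
  outer loop
   vertex 2.7 0.9 0.7
   vertex 3.2 0.5 2.9
   vertex 1.5 0.1 1.6
  endloop
 endfacet
 facet normal 0.873 -0.405 -0.272
  outer loop
   vertex 2.7 0.9 0.7
   vertex 4.0 3.1 1.6
   vertex 3.2 0.5 2.9
  endloop
 endfacet
 facet normal 0.867 -0.382 -0.319
  outer loop
   vertex 2.7 0.9 0.7
   vertex 3.5 2.8 0.6
   vertex 4.0 3.1 1.6
  endloop
 endfacet
 facet normal 0.070 0.992 -0.101
  outer loop
   vertex 0.8 3.5 3.3
   vertex 2.5 3.4 3.5
   vertex 4.0 3.1 1.6
  endloop
 endfacet
 facet normal -0.026 0.961 -0.275
  outer loop
   vertex 0.8 3.5 3.3
   vertex 4.0 3.1 1.6
   vertex 3.5 2.8 0.6
  endloop
 endfacet
 facet normal -0.335 -0.383 0.861
  outer loop
   vertex 0.8 3.5 3.3
   vertex 0.0 3.3 2.9
   vertex 3.2 0.5 2.9
  endloop
 endfacet
 facet normal -0.127 -0.230 0.965
  outer loop
   vertex 0.8 3.5 3.3
   vertex 3.2 0.5 2.9
   vertex 2.5 3.4 3.5
  endloop
 endfacet
 facet normal -0.084 0.948 -0.306
  outer loop
   vertex 0.8 3.5 3.3
   vertex 0.4 2.4 0.0
   vertex 0.0 3.3 2.9
  endloop
 endfacet
 facet normal -0.063 0.949 -0.309
  outer loop
   vertex 0.8 3.5 3.3
   vertex 3.5 2.8 0.6
   vertex 0.4 2.4 0.0
  endloop
 endfacet
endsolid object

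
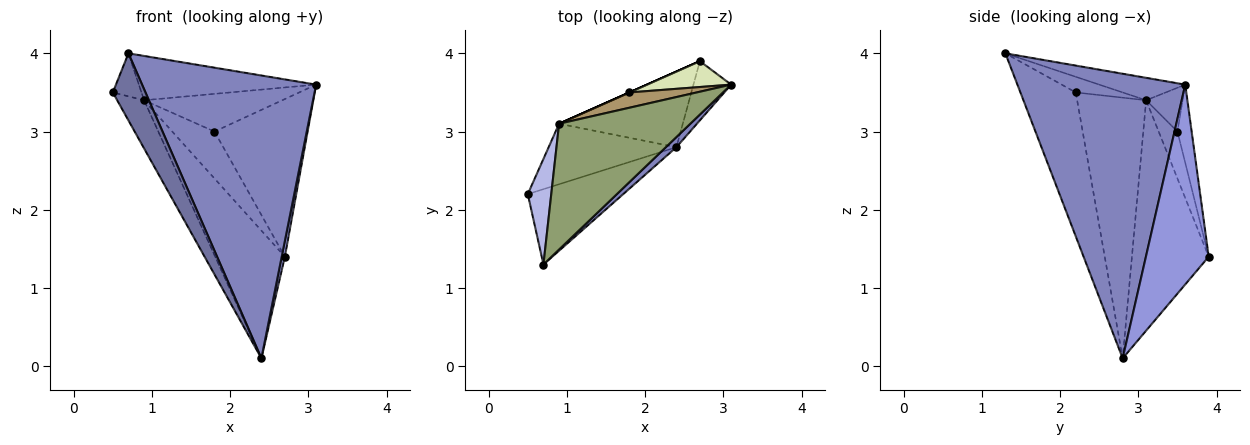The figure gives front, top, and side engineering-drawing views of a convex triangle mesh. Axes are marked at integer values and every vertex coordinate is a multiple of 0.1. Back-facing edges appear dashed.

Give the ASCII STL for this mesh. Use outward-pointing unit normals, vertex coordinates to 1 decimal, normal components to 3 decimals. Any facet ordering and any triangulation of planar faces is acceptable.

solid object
 facet normal -0.748 -0.442 -0.496
  outer loop
   vertex 2.4 2.8 0.1
   vertex 0.7 1.3 4.0
   vertex 0.5 2.2 3.5
  endloop
 endfacet
 facet normal 0.694 -0.720 0.026
  outer loop
   vertex 2.4 2.8 0.1
   vertex 3.1 3.6 3.6
   vertex 0.7 1.3 4.0
  endloop
 endfacet
 facet normal 0.981 -0.049 -0.185
  outer loop
   vertex 2.7 3.9 1.4
   vertex 3.1 3.6 3.6
   vertex 2.4 2.8 0.1
  endloop
 endfacet
 facet normal -0.525 0.321 0.788
  outer loop
   vertex 0.9 3.1 3.4
   vertex 0.5 2.2 3.5
   vertex 0.7 1.3 4.0
  endloop
 endfacet
 facet normal -0.159 0.328 0.931
  outer loop
   vertex 0.9 3.1 3.4
   vertex 0.7 1.3 4.0
   vertex 3.1 3.6 3.6
  endloop
 endfacet
 facet normal -0.848 0.331 -0.415
  outer loop
   vertex 0.9 3.1 3.4
   vertex 2.4 2.8 0.1
   vertex 0.5 2.2 3.5
  endloop
 endfacet
 facet normal -0.688 0.624 -0.370
  outer loop
   vertex 0.9 3.1 3.4
   vertex 2.7 3.9 1.4
   vertex 2.4 2.8 0.1
  endloop
 endfacet
 facet normal -0.149 0.976 0.160
  outer loop
   vertex 1.8 3.5 3.0
   vertex 3.1 3.6 3.6
   vertex 2.7 3.9 1.4
  endloop
 endfacet
 facet normal -0.238 0.900 0.365
  outer loop
   vertex 1.8 3.5 3.0
   vertex 0.9 3.1 3.4
   vertex 3.1 3.6 3.6
  endloop
 endfacet
 facet normal -0.406 0.914 0.000
  outer loop
   vertex 1.8 3.5 3.0
   vertex 2.7 3.9 1.4
   vertex 0.9 3.1 3.4
  endloop
 endfacet
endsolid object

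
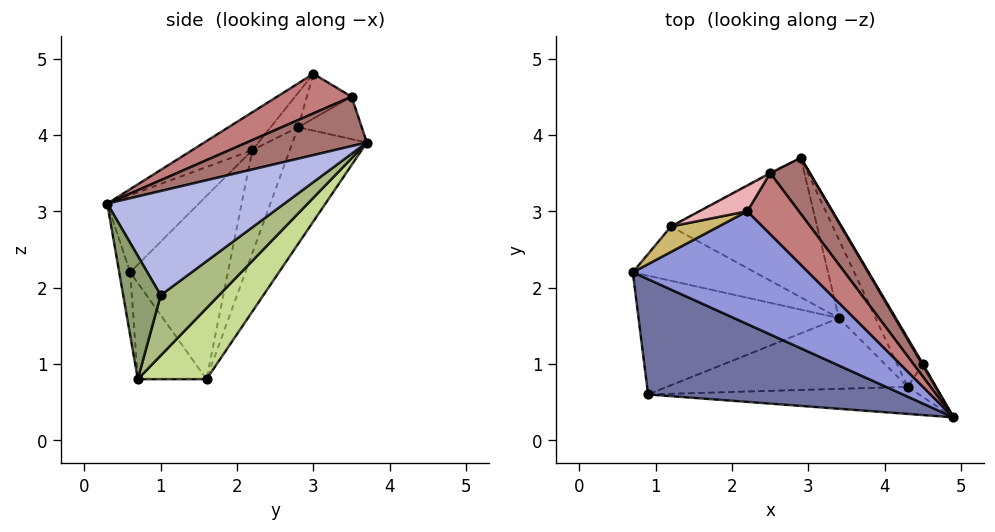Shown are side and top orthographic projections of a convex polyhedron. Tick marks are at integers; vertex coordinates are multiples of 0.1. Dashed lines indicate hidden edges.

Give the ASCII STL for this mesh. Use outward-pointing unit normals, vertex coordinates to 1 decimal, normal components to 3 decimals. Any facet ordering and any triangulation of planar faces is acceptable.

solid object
 facet normal -0.206 -0.705 0.679
  outer loop
   vertex 0.9 0.6 2.2
   vertex 4.9 0.3 3.1
   vertex 0.7 2.2 3.8
  endloop
 endfacet
 facet normal -0.038 -0.986 -0.162
  outer loop
   vertex 0.9 0.6 2.2
   vertex 4.3 0.7 0.8
   vertex 4.9 0.3 3.1
  endloop
 endfacet
 facet normal -0.163 -0.637 0.754
  outer loop
   vertex 2.2 3.0 4.8
   vertex 0.7 2.2 3.8
   vertex 4.9 0.3 3.1
  endloop
 endfacet
 facet normal 0.863 0.506 0.007
  outer loop
   vertex 4.5 1.0 1.9
   vertex 2.9 3.7 3.9
   vertex 4.9 0.3 3.1
  endloop
 endfacet
 facet normal 0.960 0.170 -0.221
  outer loop
   vertex 4.5 1.0 1.9
   vertex 4.9 0.3 3.1
   vertex 4.3 0.7 0.8
  endloop
 endfacet
 facet normal 0.704 0.642 -0.303
  outer loop
   vertex 4.5 1.0 1.9
   vertex 4.3 0.7 0.8
   vertex 2.9 3.7 3.9
  endloop
 endfacet
 facet normal 0.664 0.664 -0.343
  outer loop
   vertex 3.4 1.6 0.8
   vertex 2.9 3.7 3.9
   vertex 4.3 0.7 0.8
  endloop
 endfacet
 facet normal -0.348 -0.348 -0.870
  outer loop
   vertex 3.4 1.6 0.8
   vertex 4.3 0.7 0.8
   vertex 0.9 0.6 2.2
  endloop
 endfacet
 facet normal -0.565 0.547 -0.618
  outer loop
   vertex 3.4 1.6 0.8
   vertex 0.9 0.6 2.2
   vertex 0.7 2.2 3.8
  endloop
 endfacet
 facet normal -0.582 0.081 0.809
  outer loop
   vertex 1.2 2.8 4.1
   vertex 0.7 2.2 3.8
   vertex 2.2 3.0 4.8
  endloop
 endfacet
 facet normal -0.475 0.677 -0.563
  outer loop
   vertex 1.2 2.8 4.1
   vertex 3.4 1.6 0.8
   vertex 0.7 2.2 3.8
  endloop
 endfacet
 facet normal -0.440 0.709 -0.551
  outer loop
   vertex 1.2 2.8 4.1
   vertex 2.9 3.7 3.9
   vertex 3.4 1.6 0.8
  endloop
 endfacet
 facet normal 0.745 0.298 0.596
  outer loop
   vertex 2.5 3.5 4.5
   vertex 4.9 0.3 3.1
   vertex 2.9 3.7 3.9
  endloop
 endfacet
 facet normal 0.606 0.109 0.788
  outer loop
   vertex 2.5 3.5 4.5
   vertex 2.2 3.0 4.8
   vertex 4.9 0.3 3.1
  endloop
 endfacet
 facet normal -0.470 0.883 -0.019
  outer loop
   vertex 2.5 3.5 4.5
   vertex 2.9 3.7 3.9
   vertex 1.2 2.8 4.1
  endloop
 endfacet
 facet normal -0.520 0.647 0.558
  outer loop
   vertex 2.5 3.5 4.5
   vertex 1.2 2.8 4.1
   vertex 2.2 3.0 4.8
  endloop
 endfacet
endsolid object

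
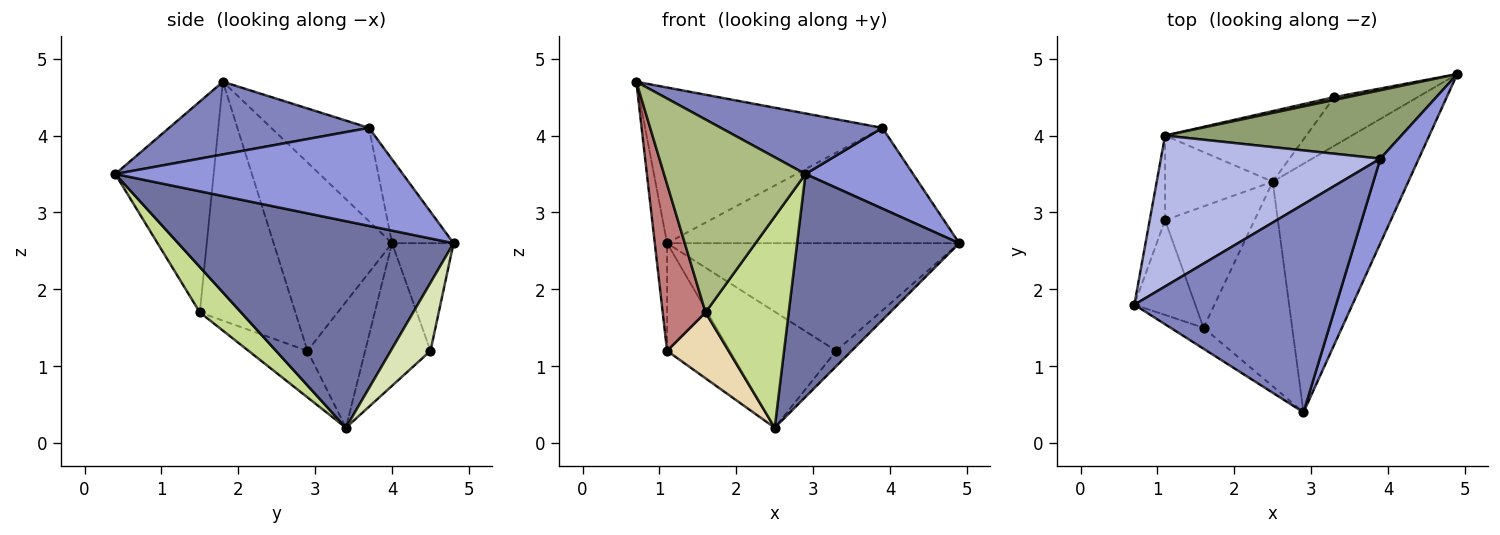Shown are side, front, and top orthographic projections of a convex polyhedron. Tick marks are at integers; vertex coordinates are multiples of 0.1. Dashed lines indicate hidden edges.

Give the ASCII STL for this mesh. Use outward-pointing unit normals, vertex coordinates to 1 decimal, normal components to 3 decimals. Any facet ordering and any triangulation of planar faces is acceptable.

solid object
 facet normal 0.750 -0.442 -0.492
  outer loop
   vertex 2.5 3.4 0.2
   vertex 4.9 4.8 2.6
   vertex 2.9 0.4 3.5
  endloop
 endfacet
 facet normal 0.327 -0.264 0.907
  outer loop
   vertex 3.9 3.7 4.1
   vertex 0.7 1.8 4.7
   vertex 2.9 0.4 3.5
  endloop
 endfacet
 facet normal 0.879 -0.329 0.345
  outer loop
   vertex 3.9 3.7 4.1
   vertex 2.9 0.4 3.5
   vertex 4.9 4.8 2.6
  endloop
 endfacet
 facet normal -0.284 0.689 0.667
  outer loop
   vertex 3.9 3.7 4.1
   vertex 1.1 4.0 2.6
   vertex 0.7 1.8 4.7
  endloop
 endfacet
 facet normal -0.178 0.846 0.502
  outer loop
   vertex 3.9 3.7 4.1
   vertex 4.9 4.8 2.6
   vertex 1.1 4.0 2.6
  endloop
 endfacet
 facet normal -0.569 -0.818 -0.089
  outer loop
   vertex 1.6 1.5 1.7
   vertex 2.9 0.4 3.5
   vertex 0.7 1.8 4.7
  endloop
 endfacet
 facet normal 0.335 -0.676 -0.656
  outer loop
   vertex 1.6 1.5 1.7
   vertex 2.5 3.4 0.2
   vertex 2.9 0.4 3.5
  endloop
 endfacet
 facet normal 0.614 0.238 -0.753
  outer loop
   vertex 3.3 4.5 1.2
   vertex 4.9 4.8 2.6
   vertex 2.5 3.4 0.2
  endloop
 endfacet
 facet normal -0.206 0.978 0.026
  outer loop
   vertex 3.3 4.5 1.2
   vertex 1.1 4.0 2.6
   vertex 4.9 4.8 2.6
  endloop
 endfacet
 facet normal -0.465 0.756 -0.460
  outer loop
   vertex 3.3 4.5 1.2
   vertex 2.5 3.4 0.2
   vertex 1.1 4.0 2.6
  endloop
 endfacet
 facet normal -0.585 0.637 -0.501
  outer loop
   vertex 1.1 2.9 1.2
   vertex 1.1 4.0 2.6
   vertex 2.5 3.4 0.2
  endloop
 endfacet
 facet normal -0.416 -0.434 -0.799
  outer loop
   vertex 1.1 2.9 1.2
   vertex 2.5 3.4 0.2
   vertex 1.6 1.5 1.7
  endloop
 endfacet
 facet normal -0.991 0.103 -0.081
  outer loop
   vertex 1.1 2.9 1.2
   vertex 0.7 1.8 4.7
   vertex 1.1 4.0 2.6
  endloop
 endfacet
 facet normal -0.889 -0.398 -0.227
  outer loop
   vertex 1.1 2.9 1.2
   vertex 1.6 1.5 1.7
   vertex 0.7 1.8 4.7
  endloop
 endfacet
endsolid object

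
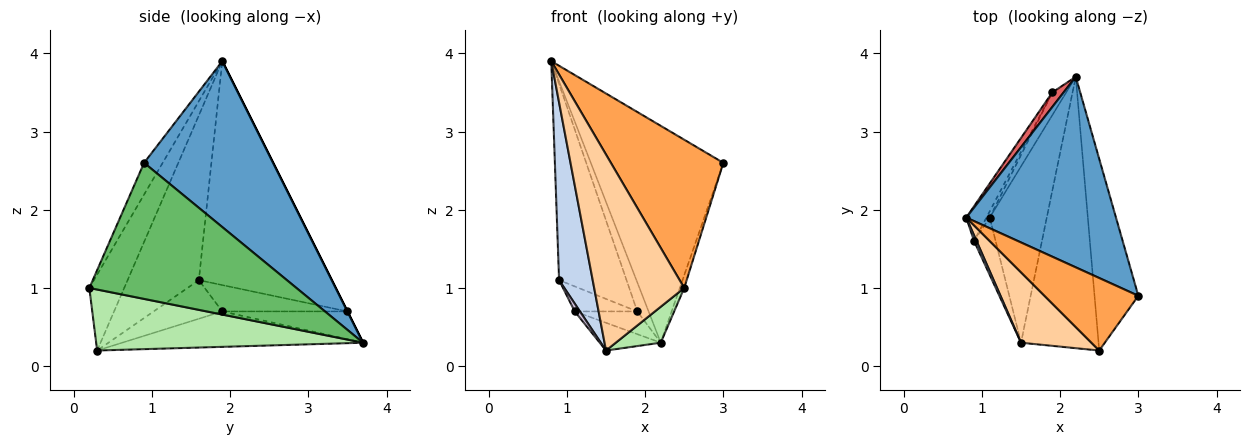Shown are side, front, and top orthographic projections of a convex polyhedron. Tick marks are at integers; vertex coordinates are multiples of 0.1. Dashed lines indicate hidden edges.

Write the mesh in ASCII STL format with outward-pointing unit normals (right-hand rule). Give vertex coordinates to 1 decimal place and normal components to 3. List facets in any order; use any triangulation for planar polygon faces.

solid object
 facet normal 0.590 0.606 0.533
  outer loop
   vertex 2.2 3.7 0.3
   vertex 0.8 1.9 3.9
   vertex 3.0 0.9 2.6
  endloop
 endfacet
 facet normal -0.904 -0.427 0.013
  outer loop
   vertex 0.9 1.6 1.1
   vertex 1.5 0.3 0.2
   vertex 0.8 1.9 3.9
  endloop
 endfacet
 facet normal -0.147 -0.889 0.435
  outer loop
   vertex 2.5 0.2 1.0
   vertex 3.0 0.9 2.6
   vertex 0.8 1.9 3.9
  endloop
 endfacet
 facet normal -0.342 -0.884 0.318
  outer loop
   vertex 2.5 0.2 1.0
   vertex 0.8 1.9 3.9
   vertex 1.5 0.3 0.2
  endloop
 endfacet
 facet normal 0.952 0.020 -0.306
  outer loop
   vertex 2.5 0.2 1.0
   vertex 2.2 3.7 0.3
   vertex 3.0 0.9 2.6
  endloop
 endfacet
 facet normal 0.615 -0.104 -0.782
  outer loop
   vertex 2.5 0.2 1.0
   vertex 1.5 0.3 0.2
   vertex 2.2 3.7 0.3
  endloop
 endfacet
 facet normal 0.000 0.894 0.447
  outer loop
   vertex 1.9 3.5 0.7
   vertex 0.8 1.9 3.9
   vertex 2.2 3.7 0.3
  endloop
 endfacet
 facet normal -0.889 0.451 -0.080
  outer loop
   vertex 1.9 3.5 0.7
   vertex 0.9 1.6 1.1
   vertex 0.8 1.9 3.9
  endloop
 endfacet
 facet normal -0.523 0.132 -0.842
  outer loop
   vertex 1.1 1.9 0.7
   vertex 2.2 3.7 0.3
   vertex 1.5 0.3 0.2
  endloop
 endfacet
 facet normal -0.872 -0.066 -0.486
  outer loop
   vertex 1.1 1.9 0.7
   vertex 1.5 0.3 0.2
   vertex 0.9 1.6 1.1
  endloop
 endfacet
 facet normal -0.816 0.408 -0.408
  outer loop
   vertex 1.1 1.9 0.7
   vertex 1.9 3.5 0.7
   vertex 2.2 3.7 0.3
  endloop
 endfacet
 facet normal -0.889 0.444 -0.111
  outer loop
   vertex 1.1 1.9 0.7
   vertex 0.9 1.6 1.1
   vertex 1.9 3.5 0.7
  endloop
 endfacet
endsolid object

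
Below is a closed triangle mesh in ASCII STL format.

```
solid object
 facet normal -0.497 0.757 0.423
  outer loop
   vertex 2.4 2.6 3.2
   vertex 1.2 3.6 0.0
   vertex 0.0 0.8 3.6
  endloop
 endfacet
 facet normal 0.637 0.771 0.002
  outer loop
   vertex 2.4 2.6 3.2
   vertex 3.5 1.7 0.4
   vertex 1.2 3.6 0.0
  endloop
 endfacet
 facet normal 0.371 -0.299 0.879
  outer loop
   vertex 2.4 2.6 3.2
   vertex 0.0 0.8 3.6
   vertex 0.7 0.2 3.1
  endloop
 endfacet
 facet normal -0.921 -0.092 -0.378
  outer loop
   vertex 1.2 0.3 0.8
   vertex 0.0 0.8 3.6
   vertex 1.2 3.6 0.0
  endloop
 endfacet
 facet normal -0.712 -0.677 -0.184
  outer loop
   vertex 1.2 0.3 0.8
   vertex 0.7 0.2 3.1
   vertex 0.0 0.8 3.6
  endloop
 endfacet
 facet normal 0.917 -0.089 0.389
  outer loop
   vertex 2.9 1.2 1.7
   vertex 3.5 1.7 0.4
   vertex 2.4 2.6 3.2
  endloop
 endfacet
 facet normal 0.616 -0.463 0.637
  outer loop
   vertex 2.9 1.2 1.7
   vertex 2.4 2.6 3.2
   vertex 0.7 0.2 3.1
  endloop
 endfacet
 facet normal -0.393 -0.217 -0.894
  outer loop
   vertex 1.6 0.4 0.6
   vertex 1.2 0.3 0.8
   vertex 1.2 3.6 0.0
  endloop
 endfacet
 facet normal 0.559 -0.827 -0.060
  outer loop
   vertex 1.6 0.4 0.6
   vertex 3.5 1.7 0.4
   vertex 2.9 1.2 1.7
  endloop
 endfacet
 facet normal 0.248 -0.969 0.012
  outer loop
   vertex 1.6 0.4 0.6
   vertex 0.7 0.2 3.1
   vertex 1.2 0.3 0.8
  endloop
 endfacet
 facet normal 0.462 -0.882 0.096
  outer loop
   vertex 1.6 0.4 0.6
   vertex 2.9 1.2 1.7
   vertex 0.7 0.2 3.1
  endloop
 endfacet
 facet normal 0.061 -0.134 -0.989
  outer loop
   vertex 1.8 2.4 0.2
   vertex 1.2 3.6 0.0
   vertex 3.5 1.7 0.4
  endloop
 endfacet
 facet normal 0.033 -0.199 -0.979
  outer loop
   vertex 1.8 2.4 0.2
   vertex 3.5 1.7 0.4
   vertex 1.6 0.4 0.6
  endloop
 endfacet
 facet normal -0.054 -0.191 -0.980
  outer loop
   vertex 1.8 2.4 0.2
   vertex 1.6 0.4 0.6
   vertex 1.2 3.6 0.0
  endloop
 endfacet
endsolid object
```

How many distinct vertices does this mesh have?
9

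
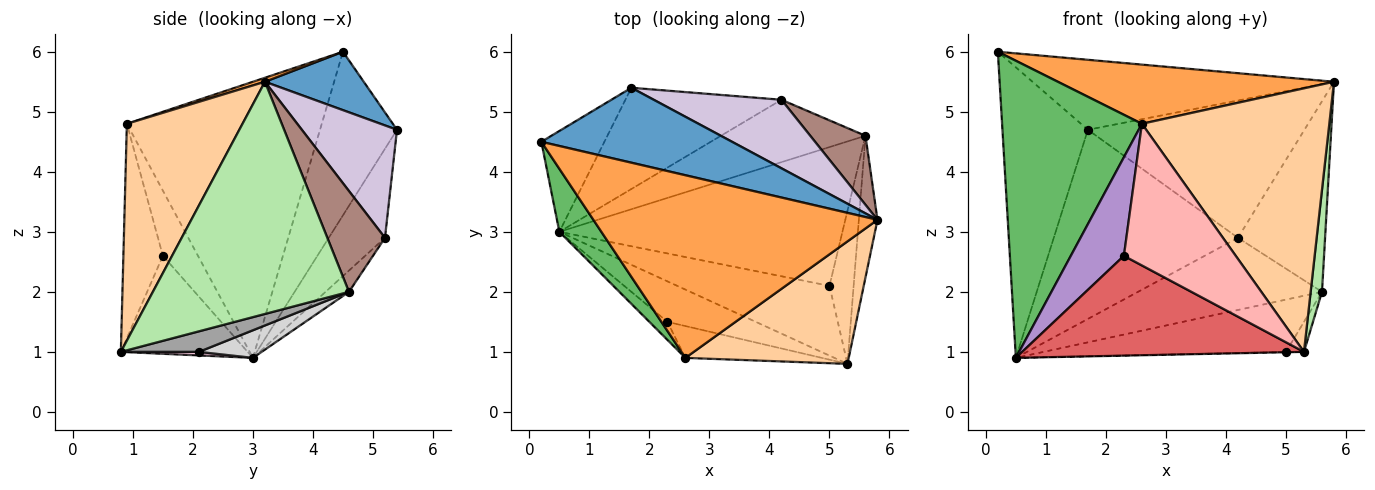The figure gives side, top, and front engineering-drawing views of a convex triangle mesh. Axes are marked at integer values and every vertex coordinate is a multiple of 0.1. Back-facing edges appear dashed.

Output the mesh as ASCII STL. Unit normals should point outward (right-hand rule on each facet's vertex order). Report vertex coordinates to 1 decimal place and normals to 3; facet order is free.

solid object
 facet normal 0.218 0.666 0.713
  outer loop
   vertex 1.7 5.4 4.7
   vertex 0.2 4.5 6.0
   vertex 5.8 3.2 5.5
  endloop
 endfacet
 facet normal -0.648 0.719 -0.250
  outer loop
   vertex 0.5 3.0 0.9
   vertex 0.2 4.5 6.0
   vertex 1.7 5.4 4.7
  endloop
 endfacet
 facet normal 0.013 -0.308 0.951
  outer loop
   vertex 2.6 0.9 4.8
   vertex 5.8 3.2 5.5
   vertex 0.2 4.5 6.0
  endloop
 endfacet
 facet normal 0.488 -0.791 0.368
  outer loop
   vertex 2.6 0.9 4.8
   vertex 5.3 0.8 1.0
   vertex 5.8 3.2 5.5
  endloop
 endfacet
 facet normal -0.806 -0.579 0.123
  outer loop
   vertex 2.6 0.9 4.8
   vertex 0.2 4.5 6.0
   vertex 0.5 3.0 0.9
  endloop
 endfacet
 facet normal 0.995 -0.058 -0.080
  outer loop
   vertex 5.6 4.6 2.0
   vertex 5.8 3.2 5.5
   vertex 5.3 0.8 1.0
  endloop
 endfacet
 facet normal -0.385 -0.855 -0.347
  outer loop
   vertex 2.3 1.5 2.6
   vertex 0.5 3.0 0.9
   vertex 5.3 0.8 1.0
  endloop
 endfacet
 facet normal -0.326 -0.922 -0.207
  outer loop
   vertex 2.3 1.5 2.6
   vertex 5.3 0.8 1.0
   vertex 2.6 0.9 4.8
  endloop
 endfacet
 facet normal -0.545 -0.825 -0.151
  outer loop
   vertex 2.3 1.5 2.6
   vertex 2.6 0.9 4.8
   vertex 0.5 3.0 0.9
  endloop
 endfacet
 facet normal 0.366 0.833 0.416
  outer loop
   vertex 4.2 5.2 2.9
   vertex 1.7 5.4 4.7
   vertex 5.8 3.2 5.5
  endloop
 endfacet
 facet normal 0.528 0.798 0.289
  outer loop
   vertex 4.2 5.2 2.9
   vertex 5.8 3.2 5.5
   vertex 5.6 4.6 2.0
  endloop
 endfacet
 facet normal -0.260 0.851 -0.456
  outer loop
   vertex 4.2 5.2 2.9
   vertex 0.5 3.0 0.9
   vertex 1.7 5.4 4.7
  endloop
 endfacet
 facet normal -0.096 0.753 -0.651
  outer loop
   vertex 4.2 5.2 2.9
   vertex 5.6 4.6 2.0
   vertex 0.5 3.0 0.9
  endloop
 endfacet
 facet normal 0.023 0.005 -1.000
  outer loop
   vertex 5.0 2.1 1.0
   vertex 5.3 0.8 1.0
   vertex 0.5 3.0 0.9
  endloop
 endfacet
 facet normal 0.640 0.148 -0.754
  outer loop
   vertex 5.0 2.1 1.0
   vertex 5.6 4.6 2.0
   vertex 5.3 0.8 1.0
  endloop
 endfacet
 facet normal 0.091 0.351 -0.932
  outer loop
   vertex 5.0 2.1 1.0
   vertex 0.5 3.0 0.9
   vertex 5.6 4.6 2.0
  endloop
 endfacet
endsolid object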